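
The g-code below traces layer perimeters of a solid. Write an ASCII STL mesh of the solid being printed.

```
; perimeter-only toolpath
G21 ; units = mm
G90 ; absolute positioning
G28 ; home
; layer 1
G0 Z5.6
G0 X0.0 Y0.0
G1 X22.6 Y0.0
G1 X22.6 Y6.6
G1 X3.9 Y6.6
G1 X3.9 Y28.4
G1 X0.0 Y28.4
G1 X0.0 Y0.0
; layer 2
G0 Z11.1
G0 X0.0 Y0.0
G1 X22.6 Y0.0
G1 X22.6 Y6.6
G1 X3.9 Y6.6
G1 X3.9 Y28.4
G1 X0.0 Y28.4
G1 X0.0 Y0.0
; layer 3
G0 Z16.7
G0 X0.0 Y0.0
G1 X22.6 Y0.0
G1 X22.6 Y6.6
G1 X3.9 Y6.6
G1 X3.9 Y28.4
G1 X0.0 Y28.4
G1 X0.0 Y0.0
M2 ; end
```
solid part
  facet normal 0.0000 0.0000 -1.0000
    outer loop
      vertex 22.6 6.6 0.0
      vertex 22.6 0.0 0.0
      vertex 0.0 0.0 0.0
    endloop
  endfacet
  facet normal 0.0000 0.0000 -1.0000
    outer loop
      vertex 3.9 6.6 0.0
      vertex 22.6 6.6 0.0
      vertex 0.0 0.0 0.0
    endloop
  endfacet
  facet normal 0.0000 0.0000 -1.0000
    outer loop
      vertex 3.9 28.4 0.0
      vertex 3.9 6.6 0.0
      vertex 0.0 0.0 0.0
    endloop
  endfacet
  facet normal 0.0000 0.0000 -1.0000
    outer loop
      vertex 0.0 28.4 0.0
      vertex 3.9 28.4 0.0
      vertex 0.0 0.0 0.0
    endloop
  endfacet
  facet normal 0.0000 0.0000 1.0000
    outer loop
      vertex 0.0 0.0 16.7
      vertex 22.6 0.0 16.7
      vertex 22.6 6.6 16.7
    endloop
  endfacet
  facet normal 0.0000 0.0000 1.0000
    outer loop
      vertex 0.0 0.0 16.7
      vertex 22.6 6.6 16.7
      vertex 3.9 6.6 16.7
    endloop
  endfacet
  facet normal 0.0000 0.0000 1.0000
    outer loop
      vertex 0.0 0.0 16.7
      vertex 3.9 6.6 16.7
      vertex 3.9 28.4 16.7
    endloop
  endfacet
  facet normal 0.0000 0.0000 1.0000
    outer loop
      vertex 0.0 0.0 16.7
      vertex 3.9 28.4 16.7
      vertex 0.0 28.4 16.7
    endloop
  endfacet
  facet normal 0.0000 -1.0000 0.0000
    outer loop
      vertex 0.0 0.0 0.0
      vertex 22.6 0.0 0.0
      vertex 22.6 0.0 16.7
    endloop
  endfacet
  facet normal 0.0000 -1.0000 0.0000
    outer loop
      vertex 0.0 0.0 0.0
      vertex 22.6 0.0 16.7
      vertex 0.0 0.0 16.7
    endloop
  endfacet
  facet normal 1.0000 0.0000 0.0000
    outer loop
      vertex 22.6 0.0 0.0
      vertex 22.6 6.6 0.0
      vertex 22.6 6.6 16.7
    endloop
  endfacet
  facet normal 1.0000 0.0000 0.0000
    outer loop
      vertex 22.6 0.0 0.0
      vertex 22.6 6.6 16.7
      vertex 22.6 0.0 16.7
    endloop
  endfacet
  facet normal 0.0000 1.0000 0.0000
    outer loop
      vertex 22.6 6.6 0.0
      vertex 3.9 6.6 0.0
      vertex 3.9 6.6 16.7
    endloop
  endfacet
  facet normal 0.0000 1.0000 0.0000
    outer loop
      vertex 22.6 6.6 0.0
      vertex 3.9 6.6 16.7
      vertex 22.6 6.6 16.7
    endloop
  endfacet
  facet normal 1.0000 0.0000 0.0000
    outer loop
      vertex 3.9 6.6 0.0
      vertex 3.9 28.4 0.0
      vertex 3.9 28.4 16.7
    endloop
  endfacet
  facet normal 1.0000 0.0000 0.0000
    outer loop
      vertex 3.9 6.6 0.0
      vertex 3.9 28.4 16.7
      vertex 3.9 6.6 16.7
    endloop
  endfacet
  facet normal 0.0000 1.0000 0.0000
    outer loop
      vertex 3.9 28.4 0.0
      vertex 0.0 28.4 0.0
      vertex 0.0 28.4 16.7
    endloop
  endfacet
  facet normal 0.0000 1.0000 0.0000
    outer loop
      vertex 3.9 28.4 0.0
      vertex 0.0 28.4 16.7
      vertex 3.9 28.4 16.7
    endloop
  endfacet
  facet normal -1.0000 0.0000 0.0000
    outer loop
      vertex 0.0 28.4 0.0
      vertex 0.0 0.0 0.0
      vertex 0.0 0.0 16.7
    endloop
  endfacet
  facet normal -1.0000 0.0000 0.0000
    outer loop
      vertex 0.0 28.4 0.0
      vertex 0.0 0.0 16.7
      vertex 0.0 28.4 16.7
    endloop
  endfacet
endsolid part

The G0 Z moves step by Δz≈5.6 mm. Every layer's G1 loop is the same polygon, so the solid is a straight extrusion of it from z=0 to z≈16.7. Closing with flat bottom and top caps and triangulating gives 20 facets — an L-shaped prism: outer 22.6 × 28.4 mm, arm thicknesses ≈ 6.6 mm (horizontal) and 3.9 mm (vertical), extruded 16.7 mm in z.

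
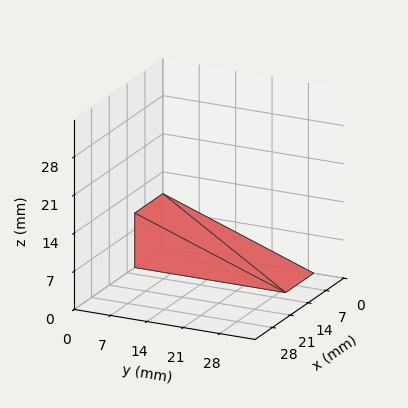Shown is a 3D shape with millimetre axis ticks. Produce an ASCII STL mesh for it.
Reading the render: the shape is a wedge (ramp): 11 × 29 mm base, rising to 10 mm along the y=0 edge and sloping linearly to z=0 at y=29 (dimensions read to the nearest mm from the axis ticks). For the STL, each face is triangulated and given an outward normal.

solid part
  facet normal 0.0000 0.0000 -1.0000
    outer loop
      vertex 11.000 29.000 0.000
      vertex 11.000 0.000 0.000
      vertex 0.000 0.000 0.000
    endloop
  endfacet
  facet normal 0.0000 0.0000 -1.0000
    outer loop
      vertex 0.000 29.000 0.000
      vertex 11.000 29.000 0.000
      vertex 0.000 0.000 0.000
    endloop
  endfacet
  facet normal 0.0000 -1.0000 0.0000
    outer loop
      vertex 0.000 0.000 0.000
      vertex 11.000 0.000 0.000
      vertex 11.000 0.000 10.000
    endloop
  endfacet
  facet normal 0.0000 -1.0000 0.0000
    outer loop
      vertex 0.000 0.000 0.000
      vertex 11.000 0.000 10.000
      vertex 0.000 0.000 10.000
    endloop
  endfacet
  facet normal 0.0000 0.3260 0.9454
    outer loop
      vertex 0.000 0.000 10.000
      vertex 11.000 0.000 10.000
      vertex 11.000 29.000 0.000
    endloop
  endfacet
  facet normal 0.0000 0.3260 0.9454
    outer loop
      vertex 0.000 0.000 10.000
      vertex 11.000 29.000 0.000
      vertex 0.000 29.000 0.000
    endloop
  endfacet
  facet normal -1.0000 0.0000 0.0000
    outer loop
      vertex 0.000 0.000 10.000
      vertex 0.000 29.000 0.000
      vertex 0.000 0.000 0.000
    endloop
  endfacet
  facet normal 1.0000 0.0000 0.0000
    outer loop
      vertex 11.000 0.000 0.000
      vertex 11.000 29.000 0.000
      vertex 11.000 0.000 10.000
    endloop
  endfacet
endsolid part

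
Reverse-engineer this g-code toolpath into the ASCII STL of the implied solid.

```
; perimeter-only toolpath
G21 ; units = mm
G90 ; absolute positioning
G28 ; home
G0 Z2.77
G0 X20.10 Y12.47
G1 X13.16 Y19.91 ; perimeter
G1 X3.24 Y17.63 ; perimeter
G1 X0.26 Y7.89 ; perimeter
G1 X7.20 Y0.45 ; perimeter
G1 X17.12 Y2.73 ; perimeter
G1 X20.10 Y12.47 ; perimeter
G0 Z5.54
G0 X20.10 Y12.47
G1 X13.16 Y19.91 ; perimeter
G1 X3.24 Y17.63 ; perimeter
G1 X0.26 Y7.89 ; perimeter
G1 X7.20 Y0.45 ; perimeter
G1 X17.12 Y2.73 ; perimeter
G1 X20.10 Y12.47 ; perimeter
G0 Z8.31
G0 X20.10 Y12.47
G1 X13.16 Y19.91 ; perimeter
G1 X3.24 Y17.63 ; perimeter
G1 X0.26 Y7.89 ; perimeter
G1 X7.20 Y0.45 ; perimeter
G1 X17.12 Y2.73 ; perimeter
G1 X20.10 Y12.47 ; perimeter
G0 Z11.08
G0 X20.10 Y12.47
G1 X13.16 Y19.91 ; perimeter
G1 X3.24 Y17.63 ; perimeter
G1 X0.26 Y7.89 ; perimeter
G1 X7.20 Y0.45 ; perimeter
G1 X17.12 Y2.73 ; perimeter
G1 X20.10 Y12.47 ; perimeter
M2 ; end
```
solid part
  facet normal 0.0000 0.0000 -1.0000
    outer loop
      vertex 3.24 17.63 0.00
      vertex 13.16 19.91 0.00
      vertex 20.10 12.47 0.00
    endloop
  endfacet
  facet normal 0.0000 0.0000 -1.0000
    outer loop
      vertex 0.26 7.89 0.00
      vertex 3.24 17.63 0.00
      vertex 20.10 12.47 0.00
    endloop
  endfacet
  facet normal 0.0000 0.0000 -1.0000
    outer loop
      vertex 7.20 0.45 0.00
      vertex 0.26 7.89 0.00
      vertex 20.10 12.47 0.00
    endloop
  endfacet
  facet normal 0.0000 0.0000 -1.0000
    outer loop
      vertex 17.12 2.73 0.00
      vertex 7.20 0.45 0.00
      vertex 20.10 12.47 0.00
    endloop
  endfacet
  facet normal 0.0000 0.0000 1.0000
    outer loop
      vertex 20.10 12.47 11.08
      vertex 13.16 19.91 11.08
      vertex 3.24 17.63 11.08
    endloop
  endfacet
  facet normal 0.0000 0.0000 1.0000
    outer loop
      vertex 20.10 12.47 11.08
      vertex 3.24 17.63 11.08
      vertex 0.26 7.89 11.08
    endloop
  endfacet
  facet normal 0.0000 0.0000 1.0000
    outer loop
      vertex 20.10 12.47 11.08
      vertex 0.26 7.89 11.08
      vertex 7.20 0.45 11.08
    endloop
  endfacet
  facet normal 0.0000 0.0000 1.0000
    outer loop
      vertex 20.10 12.47 11.08
      vertex 7.20 0.45 11.08
      vertex 17.12 2.73 11.08
    endloop
  endfacet
  facet normal 0.7313 0.6821 0.0000
    outer loop
      vertex 20.10 12.47 0.00
      vertex 13.16 19.91 0.00
      vertex 13.16 19.91 11.08
    endloop
  endfacet
  facet normal 0.7313 0.6821 0.0000
    outer loop
      vertex 20.10 12.47 0.00
      vertex 13.16 19.91 11.08
      vertex 20.10 12.47 11.08
    endloop
  endfacet
  facet normal -0.2240 0.9746 0.0000
    outer loop
      vertex 13.16 19.91 0.00
      vertex 3.24 17.63 0.00
      vertex 3.24 17.63 11.08
    endloop
  endfacet
  facet normal -0.2240 0.9746 0.0000
    outer loop
      vertex 13.16 19.91 0.00
      vertex 3.24 17.63 11.08
      vertex 13.16 19.91 11.08
    endloop
  endfacet
  facet normal -0.9562 0.2926 0.0000
    outer loop
      vertex 3.24 17.63 0.00
      vertex 0.26 7.89 0.00
      vertex 0.26 7.89 11.08
    endloop
  endfacet
  facet normal -0.9562 0.2926 0.0000
    outer loop
      vertex 3.24 17.63 0.00
      vertex 0.26 7.89 11.08
      vertex 3.24 17.63 11.08
    endloop
  endfacet
  facet normal -0.7313 -0.6821 0.0000
    outer loop
      vertex 0.26 7.89 0.00
      vertex 7.20 0.45 0.00
      vertex 7.20 0.45 11.08
    endloop
  endfacet
  facet normal -0.7313 -0.6821 0.0000
    outer loop
      vertex 0.26 7.89 0.00
      vertex 7.20 0.45 11.08
      vertex 0.26 7.89 11.08
    endloop
  endfacet
  facet normal 0.2240 -0.9746 0.0000
    outer loop
      vertex 7.20 0.45 0.00
      vertex 17.12 2.73 0.00
      vertex 17.12 2.73 11.08
    endloop
  endfacet
  facet normal 0.2240 -0.9746 0.0000
    outer loop
      vertex 7.20 0.45 0.00
      vertex 17.12 2.73 11.08
      vertex 7.20 0.45 11.08
    endloop
  endfacet
  facet normal 0.9562 -0.2926 0.0000
    outer loop
      vertex 17.12 2.73 0.00
      vertex 20.10 12.47 0.00
      vertex 20.10 12.47 11.08
    endloop
  endfacet
  facet normal 0.9562 -0.2926 0.0000
    outer loop
      vertex 17.12 2.73 0.00
      vertex 20.10 12.47 11.08
      vertex 17.12 2.73 11.08
    endloop
  endfacet
endsolid part

The G0 Z moves step by Δz≈2.77 mm. Every layer's G1 loop is the same polygon, so the solid is a straight extrusion of it from z=0 to z≈11.1. Closing with flat bottom and top caps and triangulating gives 20 facets — a regular 6-sided prism (a cylinder approximated with 6 flat sides), circumscribed radius ≈ 10.2 mm, height ≈ 11.1 mm.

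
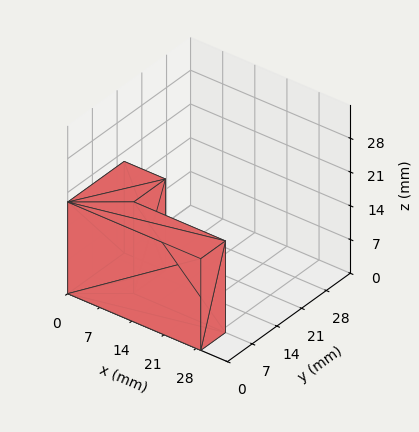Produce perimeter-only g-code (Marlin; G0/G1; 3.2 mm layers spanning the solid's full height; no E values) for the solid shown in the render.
Reading the render: the shape is an L-shaped prism: outer 29 × 16 mm, arm thicknesses ≈ 7 mm (horizontal) and 9 mm (vertical), extruded 19 mm in z (dimensions read to the nearest mm from the axis ticks). For the g-code, the solid's height is divided into equal slices at the stated Δz and each level perimeter traced with G1 moves after a G0 lift.

; perimeter-only toolpath
G21 ; units = mm
G90 ; absolute positioning
G28 ; home
; layer 1
G0 Z3.2
G0 X0.0 Y0.0
G1 X29.0 Y0.0
G1 X29.0 Y7.0
G1 X9.0 Y7.0
G1 X9.0 Y16.0
G1 X0.0 Y16.0
G1 X0.0 Y0.0
; layer 2
G0 Z6.3
G0 X0.0 Y0.0
G1 X29.0 Y0.0
G1 X29.0 Y7.0
G1 X9.0 Y7.0
G1 X9.0 Y16.0
G1 X0.0 Y16.0
G1 X0.0 Y0.0
; layer 3
G0 Z9.5
G0 X0.0 Y0.0
G1 X29.0 Y0.0
G1 X29.0 Y7.0
G1 X9.0 Y7.0
G1 X9.0 Y16.0
G1 X0.0 Y16.0
G1 X0.0 Y0.0
; layer 4
G0 Z12.7
G0 X0.0 Y0.0
G1 X29.0 Y0.0
G1 X29.0 Y7.0
G1 X9.0 Y7.0
G1 X9.0 Y16.0
G1 X0.0 Y16.0
G1 X0.0 Y0.0
; layer 5
G0 Z15.8
G0 X0.0 Y0.0
G1 X29.0 Y0.0
G1 X29.0 Y7.0
G1 X9.0 Y7.0
G1 X9.0 Y16.0
G1 X0.0 Y16.0
G1 X0.0 Y0.0
; layer 6
G0 Z19.0
G0 X0.0 Y0.0
G1 X29.0 Y0.0
G1 X29.0 Y7.0
G1 X9.0 Y7.0
G1 X9.0 Y16.0
G1 X0.0 Y16.0
G1 X0.0 Y0.0
M2 ; end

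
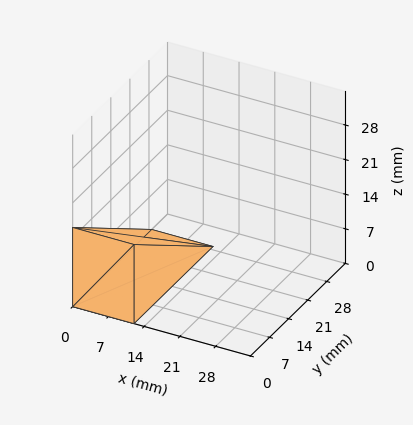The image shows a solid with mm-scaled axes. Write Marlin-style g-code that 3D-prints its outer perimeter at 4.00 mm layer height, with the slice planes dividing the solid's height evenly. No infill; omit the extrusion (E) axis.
Reading the render: the shape is a wedge (ramp): 12 × 29 mm base, rising to 16 mm along the y=0 edge and sloping linearly to z=0 at y=29 (dimensions read to the nearest mm from the axis ticks). For the g-code, the solid's height is divided into equal slices at the stated Δz and each level perimeter traced with G1 moves after a G0 lift.

; perimeter-only toolpath
G21 ; units = mm
G90 ; absolute positioning
G28 ; home
; layer 1
G0 Z4.00
G0 X0.00 Y0.00
G1 X12.00 Y0.00
G1 X12.00 Y21.75
G1 X0.00 Y21.75
G1 X0.00 Y0.00
; layer 2
G0 Z8.00
G0 X0.00 Y0.00
G1 X12.00 Y0.00
G1 X12.00 Y14.50
G1 X0.00 Y14.50
G1 X0.00 Y0.00
; layer 3
G0 Z12.00
G0 X0.00 Y0.00
G1 X12.00 Y0.00
G1 X12.00 Y7.25
G1 X0.00 Y7.25
G1 X0.00 Y0.00
M2 ; end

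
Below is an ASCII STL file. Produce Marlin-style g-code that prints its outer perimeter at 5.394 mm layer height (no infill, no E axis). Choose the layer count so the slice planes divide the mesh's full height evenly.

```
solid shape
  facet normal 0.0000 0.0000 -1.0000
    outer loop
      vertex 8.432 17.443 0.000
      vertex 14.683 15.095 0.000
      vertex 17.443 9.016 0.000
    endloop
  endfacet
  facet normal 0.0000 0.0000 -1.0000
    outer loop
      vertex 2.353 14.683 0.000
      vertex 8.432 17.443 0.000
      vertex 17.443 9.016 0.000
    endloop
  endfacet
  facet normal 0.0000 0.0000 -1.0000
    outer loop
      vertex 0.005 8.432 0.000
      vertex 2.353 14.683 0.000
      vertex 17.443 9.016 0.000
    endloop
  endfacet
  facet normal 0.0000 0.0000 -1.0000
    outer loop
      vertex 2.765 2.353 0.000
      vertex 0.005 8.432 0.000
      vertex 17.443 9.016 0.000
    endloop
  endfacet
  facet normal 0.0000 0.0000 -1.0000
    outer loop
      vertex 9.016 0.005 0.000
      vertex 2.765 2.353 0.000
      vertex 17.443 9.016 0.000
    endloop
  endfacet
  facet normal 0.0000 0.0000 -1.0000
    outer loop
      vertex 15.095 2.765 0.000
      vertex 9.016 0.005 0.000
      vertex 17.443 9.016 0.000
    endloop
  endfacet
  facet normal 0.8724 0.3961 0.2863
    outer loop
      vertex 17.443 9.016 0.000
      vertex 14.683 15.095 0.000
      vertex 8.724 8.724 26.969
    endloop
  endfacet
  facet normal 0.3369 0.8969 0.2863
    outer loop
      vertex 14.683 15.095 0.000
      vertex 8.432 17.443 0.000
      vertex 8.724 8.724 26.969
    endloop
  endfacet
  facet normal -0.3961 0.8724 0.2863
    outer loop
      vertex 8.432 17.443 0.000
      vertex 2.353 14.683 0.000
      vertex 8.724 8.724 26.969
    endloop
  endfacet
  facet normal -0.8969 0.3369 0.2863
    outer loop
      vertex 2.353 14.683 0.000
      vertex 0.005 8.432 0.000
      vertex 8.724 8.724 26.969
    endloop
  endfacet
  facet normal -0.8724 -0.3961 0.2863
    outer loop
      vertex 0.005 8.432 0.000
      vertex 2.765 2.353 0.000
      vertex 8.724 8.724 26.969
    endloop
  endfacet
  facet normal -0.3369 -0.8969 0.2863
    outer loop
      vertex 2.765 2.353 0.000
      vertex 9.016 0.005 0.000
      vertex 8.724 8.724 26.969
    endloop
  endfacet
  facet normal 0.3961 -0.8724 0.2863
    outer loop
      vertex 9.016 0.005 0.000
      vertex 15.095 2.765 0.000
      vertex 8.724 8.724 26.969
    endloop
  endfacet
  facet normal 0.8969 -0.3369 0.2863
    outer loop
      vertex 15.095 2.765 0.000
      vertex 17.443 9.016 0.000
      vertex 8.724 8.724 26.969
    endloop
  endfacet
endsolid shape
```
; perimeter-only toolpath
G21 ; units = mm
G90 ; absolute positioning
G28 ; home
; layer 1
G0 Z5.394
G0 X15.699 Y8.958
G1 X13.491 Y13.821
G1 X8.490 Y15.699
G1 X3.627 Y13.491
G1 X1.749 Y8.490
G1 X3.957 Y3.627
G1 X8.958 Y1.749
G1 X13.821 Y3.957
G1 X15.699 Y8.958
; layer 2
G0 Z10.788
G0 X13.955 Y8.899
G1 X12.299 Y12.547
G1 X8.549 Y13.955
G1 X4.901 Y12.299
G1 X3.493 Y8.549
G1 X5.149 Y4.901
G1 X8.899 Y3.493
G1 X12.547 Y5.149
G1 X13.955 Y8.899
; layer 3
G0 Z16.181
G0 X12.212 Y8.841
G1 X11.108 Y11.272
G1 X8.607 Y12.212
G1 X6.176 Y11.108
G1 X5.236 Y8.607
G1 X6.340 Y6.176
G1 X8.841 Y5.236
G1 X11.272 Y6.340
G1 X12.212 Y8.841
; layer 4
G0 Z21.575
G0 X10.468 Y8.782
G1 X9.916 Y9.998
G1 X8.666 Y10.468
G1 X7.450 Y9.916
G1 X6.980 Y8.666
G1 X7.532 Y7.450
G1 X8.782 Y6.980
G1 X9.998 Y7.532
G1 X10.468 Y8.782
M2 ; end

The solid is a regular 8-sided pyramid, base circumscribed radius ≈ 8.72 mm, apex at z ≈ 27 mm. Slicing at Δz = 5.394 mm — 5 equal slices spanning the solid's height, so layer i sits at z = i·h/5 — gives 4 non-empty perimeters. Each is a 8-segment closed polygon; G0 lifts to the layer z and rapids to the start vertex, then G1 traces the edges. The cross-section shrinks linearly with z (the slice at the apex is degenerate and omitted).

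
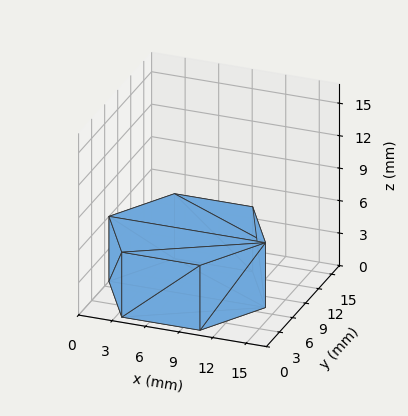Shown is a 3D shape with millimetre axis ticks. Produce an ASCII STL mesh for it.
Reading the render: the shape is a regular 6-sided prism (a cylinder approximated with 6 flat sides), circumscribed radius ≈ 7 mm, height ≈ 6 mm (dimensions read to the nearest mm from the axis ticks). For the STL, each face is triangulated and given an outward normal.

solid part
  facet normal 0.0000 0.0000 -1.0000
    outer loop
      vertex 3.50 13.06 0.00
      vertex 10.50 13.06 0.00
      vertex 14.00 7.00 0.00
    endloop
  endfacet
  facet normal 0.0000 0.0000 -1.0000
    outer loop
      vertex 0.00 7.00 0.00
      vertex 3.50 13.06 0.00
      vertex 14.00 7.00 0.00
    endloop
  endfacet
  facet normal 0.0000 0.0000 -1.0000
    outer loop
      vertex 3.50 0.94 0.00
      vertex 0.00 7.00 0.00
      vertex 14.00 7.00 0.00
    endloop
  endfacet
  facet normal 0.0000 0.0000 -1.0000
    outer loop
      vertex 10.50 0.94 0.00
      vertex 3.50 0.94 0.00
      vertex 14.00 7.00 0.00
    endloop
  endfacet
  facet normal 0.0000 0.0000 1.0000
    outer loop
      vertex 14.00 7.00 6.00
      vertex 10.50 13.06 6.00
      vertex 3.50 13.06 6.00
    endloop
  endfacet
  facet normal 0.0000 0.0000 1.0000
    outer loop
      vertex 14.00 7.00 6.00
      vertex 3.50 13.06 6.00
      vertex 0.00 7.00 6.00
    endloop
  endfacet
  facet normal 0.0000 0.0000 1.0000
    outer loop
      vertex 14.00 7.00 6.00
      vertex 0.00 7.00 6.00
      vertex 3.50 0.94 6.00
    endloop
  endfacet
  facet normal 0.0000 0.0000 1.0000
    outer loop
      vertex 14.00 7.00 6.00
      vertex 3.50 0.94 6.00
      vertex 10.50 0.94 6.00
    endloop
  endfacet
  facet normal 0.8659 0.5001 0.0000
    outer loop
      vertex 14.00 7.00 0.00
      vertex 10.50 13.06 0.00
      vertex 10.50 13.06 6.00
    endloop
  endfacet
  facet normal 0.8659 0.5001 0.0000
    outer loop
      vertex 14.00 7.00 0.00
      vertex 10.50 13.06 6.00
      vertex 14.00 7.00 6.00
    endloop
  endfacet
  facet normal 0.0000 1.0000 0.0000
    outer loop
      vertex 10.50 13.06 0.00
      vertex 3.50 13.06 0.00
      vertex 3.50 13.06 6.00
    endloop
  endfacet
  facet normal 0.0000 1.0000 0.0000
    outer loop
      vertex 10.50 13.06 0.00
      vertex 3.50 13.06 6.00
      vertex 10.50 13.06 6.00
    endloop
  endfacet
  facet normal -0.8659 0.5001 0.0000
    outer loop
      vertex 3.50 13.06 0.00
      vertex 0.00 7.00 0.00
      vertex 0.00 7.00 6.00
    endloop
  endfacet
  facet normal -0.8659 0.5001 0.0000
    outer loop
      vertex 3.50 13.06 0.00
      vertex 0.00 7.00 6.00
      vertex 3.50 13.06 6.00
    endloop
  endfacet
  facet normal -0.8659 -0.5001 0.0000
    outer loop
      vertex 0.00 7.00 0.00
      vertex 3.50 0.94 0.00
      vertex 3.50 0.94 6.00
    endloop
  endfacet
  facet normal -0.8659 -0.5001 0.0000
    outer loop
      vertex 0.00 7.00 0.00
      vertex 3.50 0.94 6.00
      vertex 0.00 7.00 6.00
    endloop
  endfacet
  facet normal 0.0000 -1.0000 0.0000
    outer loop
      vertex 3.50 0.94 0.00
      vertex 10.50 0.94 0.00
      vertex 10.50 0.94 6.00
    endloop
  endfacet
  facet normal 0.0000 -1.0000 0.0000
    outer loop
      vertex 3.50 0.94 0.00
      vertex 10.50 0.94 6.00
      vertex 3.50 0.94 6.00
    endloop
  endfacet
  facet normal 0.8659 -0.5001 0.0000
    outer loop
      vertex 10.50 0.94 0.00
      vertex 14.00 7.00 0.00
      vertex 14.00 7.00 6.00
    endloop
  endfacet
  facet normal 0.8659 -0.5001 0.0000
    outer loop
      vertex 10.50 0.94 0.00
      vertex 14.00 7.00 6.00
      vertex 10.50 0.94 6.00
    endloop
  endfacet
endsolid part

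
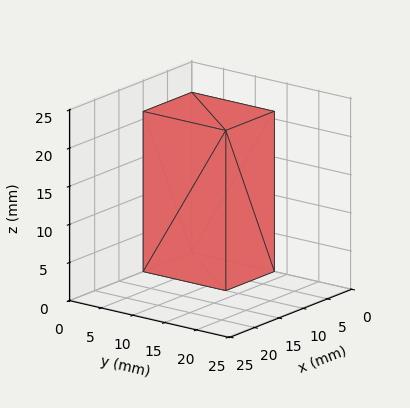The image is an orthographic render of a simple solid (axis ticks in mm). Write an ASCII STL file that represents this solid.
Reading the render: the shape is a rectangular box, roughly 10 × 13 mm footprint and 21 mm tall (dimensions read to the nearest mm from the axis ticks). For the STL, each face is triangulated and given an outward normal.

solid part
  facet normal 0.0000 0.0000 -1.0000
    outer loop
      vertex 10.00 13.00 0.00
      vertex 10.00 0.00 0.00
      vertex 0.00 0.00 0.00
    endloop
  endfacet
  facet normal 0.0000 0.0000 -1.0000
    outer loop
      vertex 0.00 13.00 0.00
      vertex 10.00 13.00 0.00
      vertex 0.00 0.00 0.00
    endloop
  endfacet
  facet normal 0.0000 0.0000 1.0000
    outer loop
      vertex 0.00 0.00 21.00
      vertex 10.00 0.00 21.00
      vertex 10.00 13.00 21.00
    endloop
  endfacet
  facet normal 0.0000 0.0000 1.0000
    outer loop
      vertex 0.00 0.00 21.00
      vertex 10.00 13.00 21.00
      vertex 0.00 13.00 21.00
    endloop
  endfacet
  facet normal 0.0000 -1.0000 0.0000
    outer loop
      vertex 0.00 0.00 0.00
      vertex 10.00 0.00 0.00
      vertex 10.00 0.00 21.00
    endloop
  endfacet
  facet normal 0.0000 -1.0000 0.0000
    outer loop
      vertex 0.00 0.00 0.00
      vertex 10.00 0.00 21.00
      vertex 0.00 0.00 21.00
    endloop
  endfacet
  facet normal 0.0000 1.0000 0.0000
    outer loop
      vertex 10.00 13.00 21.00
      vertex 10.00 13.00 0.00
      vertex 0.00 13.00 0.00
    endloop
  endfacet
  facet normal 0.0000 1.0000 0.0000
    outer loop
      vertex 0.00 13.00 21.00
      vertex 10.00 13.00 21.00
      vertex 0.00 13.00 0.00
    endloop
  endfacet
  facet normal -1.0000 0.0000 0.0000
    outer loop
      vertex 0.00 13.00 21.00
      vertex 0.00 13.00 0.00
      vertex 0.00 0.00 0.00
    endloop
  endfacet
  facet normal -1.0000 0.0000 0.0000
    outer loop
      vertex 0.00 0.00 21.00
      vertex 0.00 13.00 21.00
      vertex 0.00 0.00 0.00
    endloop
  endfacet
  facet normal 1.0000 0.0000 0.0000
    outer loop
      vertex 10.00 0.00 0.00
      vertex 10.00 13.00 0.00
      vertex 10.00 13.00 21.00
    endloop
  endfacet
  facet normal 1.0000 0.0000 0.0000
    outer loop
      vertex 10.00 0.00 0.00
      vertex 10.00 13.00 21.00
      vertex 10.00 0.00 21.00
    endloop
  endfacet
endsolid part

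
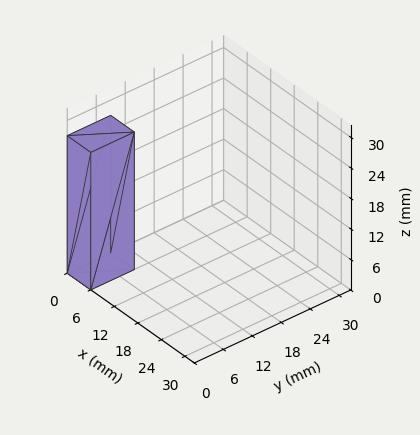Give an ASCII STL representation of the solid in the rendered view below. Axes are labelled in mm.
Reading the render: the shape is a rectangular box, roughly 6 × 9 mm footprint and 27 mm tall (dimensions read to the nearest mm from the axis ticks). For the STL, each face is triangulated and given an outward normal.

solid part
  facet normal 0.0000 0.0000 -1.0000
    outer loop
      vertex 6.000 9.000 0.000
      vertex 6.000 0.000 0.000
      vertex 0.000 0.000 0.000
    endloop
  endfacet
  facet normal 0.0000 0.0000 -1.0000
    outer loop
      vertex 0.000 9.000 0.000
      vertex 6.000 9.000 0.000
      vertex 0.000 0.000 0.000
    endloop
  endfacet
  facet normal 0.0000 0.0000 1.0000
    outer loop
      vertex 0.000 0.000 27.000
      vertex 6.000 0.000 27.000
      vertex 6.000 9.000 27.000
    endloop
  endfacet
  facet normal 0.0000 0.0000 1.0000
    outer loop
      vertex 0.000 0.000 27.000
      vertex 6.000 9.000 27.000
      vertex 0.000 9.000 27.000
    endloop
  endfacet
  facet normal 0.0000 -1.0000 0.0000
    outer loop
      vertex 0.000 0.000 0.000
      vertex 6.000 0.000 0.000
      vertex 6.000 0.000 27.000
    endloop
  endfacet
  facet normal 0.0000 -1.0000 0.0000
    outer loop
      vertex 0.000 0.000 0.000
      vertex 6.000 0.000 27.000
      vertex 0.000 0.000 27.000
    endloop
  endfacet
  facet normal 0.0000 1.0000 0.0000
    outer loop
      vertex 6.000 9.000 27.000
      vertex 6.000 9.000 0.000
      vertex 0.000 9.000 0.000
    endloop
  endfacet
  facet normal 0.0000 1.0000 0.0000
    outer loop
      vertex 0.000 9.000 27.000
      vertex 6.000 9.000 27.000
      vertex 0.000 9.000 0.000
    endloop
  endfacet
  facet normal -1.0000 0.0000 0.0000
    outer loop
      vertex 0.000 9.000 27.000
      vertex 0.000 9.000 0.000
      vertex 0.000 0.000 0.000
    endloop
  endfacet
  facet normal -1.0000 0.0000 0.0000
    outer loop
      vertex 0.000 0.000 27.000
      vertex 0.000 9.000 27.000
      vertex 0.000 0.000 0.000
    endloop
  endfacet
  facet normal 1.0000 0.0000 0.0000
    outer loop
      vertex 6.000 0.000 0.000
      vertex 6.000 9.000 0.000
      vertex 6.000 9.000 27.000
    endloop
  endfacet
  facet normal 1.0000 0.0000 0.0000
    outer loop
      vertex 6.000 0.000 0.000
      vertex 6.000 9.000 27.000
      vertex 6.000 0.000 27.000
    endloop
  endfacet
endsolid part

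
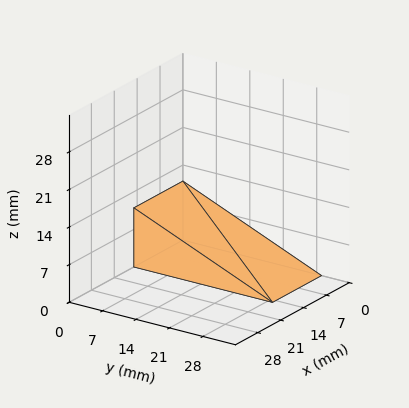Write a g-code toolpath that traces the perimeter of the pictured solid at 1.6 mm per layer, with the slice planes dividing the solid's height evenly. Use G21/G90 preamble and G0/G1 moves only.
Reading the render: the shape is a wedge (ramp): 15 × 29 mm base, rising to 11 mm along the y=0 edge and sloping linearly to z=0 at y=29 (dimensions read to the nearest mm from the axis ticks). For the g-code, the solid's height is divided into equal slices at the stated Δz and each level perimeter traced with G1 moves after a G0 lift.

; perimeter-only toolpath
G21 ; units = mm
G90 ; absolute positioning
G28 ; home
; layer 1
G0 Z1.6
G0 X0.0 Y0.0
G1 X15.0 Y0.0
G1 X15.0 Y24.9
G1 X0.0 Y24.9
G1 X0.0 Y0.0
; layer 2
G0 Z3.1
G0 X0.0 Y0.0
G1 X15.0 Y0.0
G1 X15.0 Y20.7
G1 X0.0 Y20.7
G1 X0.0 Y0.0
; layer 3
G0 Z4.7
G0 X0.0 Y0.0
G1 X15.0 Y0.0
G1 X15.0 Y16.6
G1 X0.0 Y16.6
G1 X0.0 Y0.0
; layer 4
G0 Z6.3
G0 X0.0 Y0.0
G1 X15.0 Y0.0
G1 X15.0 Y12.4
G1 X0.0 Y12.4
G1 X0.0 Y0.0
; layer 5
G0 Z7.9
G0 X0.0 Y0.0
G1 X15.0 Y0.0
G1 X15.0 Y8.3
G1 X0.0 Y8.3
G1 X0.0 Y0.0
; layer 6
G0 Z9.4
G0 X0.0 Y0.0
G1 X15.0 Y0.0
G1 X15.0 Y4.1
G1 X0.0 Y4.1
G1 X0.0 Y0.0
M2 ; end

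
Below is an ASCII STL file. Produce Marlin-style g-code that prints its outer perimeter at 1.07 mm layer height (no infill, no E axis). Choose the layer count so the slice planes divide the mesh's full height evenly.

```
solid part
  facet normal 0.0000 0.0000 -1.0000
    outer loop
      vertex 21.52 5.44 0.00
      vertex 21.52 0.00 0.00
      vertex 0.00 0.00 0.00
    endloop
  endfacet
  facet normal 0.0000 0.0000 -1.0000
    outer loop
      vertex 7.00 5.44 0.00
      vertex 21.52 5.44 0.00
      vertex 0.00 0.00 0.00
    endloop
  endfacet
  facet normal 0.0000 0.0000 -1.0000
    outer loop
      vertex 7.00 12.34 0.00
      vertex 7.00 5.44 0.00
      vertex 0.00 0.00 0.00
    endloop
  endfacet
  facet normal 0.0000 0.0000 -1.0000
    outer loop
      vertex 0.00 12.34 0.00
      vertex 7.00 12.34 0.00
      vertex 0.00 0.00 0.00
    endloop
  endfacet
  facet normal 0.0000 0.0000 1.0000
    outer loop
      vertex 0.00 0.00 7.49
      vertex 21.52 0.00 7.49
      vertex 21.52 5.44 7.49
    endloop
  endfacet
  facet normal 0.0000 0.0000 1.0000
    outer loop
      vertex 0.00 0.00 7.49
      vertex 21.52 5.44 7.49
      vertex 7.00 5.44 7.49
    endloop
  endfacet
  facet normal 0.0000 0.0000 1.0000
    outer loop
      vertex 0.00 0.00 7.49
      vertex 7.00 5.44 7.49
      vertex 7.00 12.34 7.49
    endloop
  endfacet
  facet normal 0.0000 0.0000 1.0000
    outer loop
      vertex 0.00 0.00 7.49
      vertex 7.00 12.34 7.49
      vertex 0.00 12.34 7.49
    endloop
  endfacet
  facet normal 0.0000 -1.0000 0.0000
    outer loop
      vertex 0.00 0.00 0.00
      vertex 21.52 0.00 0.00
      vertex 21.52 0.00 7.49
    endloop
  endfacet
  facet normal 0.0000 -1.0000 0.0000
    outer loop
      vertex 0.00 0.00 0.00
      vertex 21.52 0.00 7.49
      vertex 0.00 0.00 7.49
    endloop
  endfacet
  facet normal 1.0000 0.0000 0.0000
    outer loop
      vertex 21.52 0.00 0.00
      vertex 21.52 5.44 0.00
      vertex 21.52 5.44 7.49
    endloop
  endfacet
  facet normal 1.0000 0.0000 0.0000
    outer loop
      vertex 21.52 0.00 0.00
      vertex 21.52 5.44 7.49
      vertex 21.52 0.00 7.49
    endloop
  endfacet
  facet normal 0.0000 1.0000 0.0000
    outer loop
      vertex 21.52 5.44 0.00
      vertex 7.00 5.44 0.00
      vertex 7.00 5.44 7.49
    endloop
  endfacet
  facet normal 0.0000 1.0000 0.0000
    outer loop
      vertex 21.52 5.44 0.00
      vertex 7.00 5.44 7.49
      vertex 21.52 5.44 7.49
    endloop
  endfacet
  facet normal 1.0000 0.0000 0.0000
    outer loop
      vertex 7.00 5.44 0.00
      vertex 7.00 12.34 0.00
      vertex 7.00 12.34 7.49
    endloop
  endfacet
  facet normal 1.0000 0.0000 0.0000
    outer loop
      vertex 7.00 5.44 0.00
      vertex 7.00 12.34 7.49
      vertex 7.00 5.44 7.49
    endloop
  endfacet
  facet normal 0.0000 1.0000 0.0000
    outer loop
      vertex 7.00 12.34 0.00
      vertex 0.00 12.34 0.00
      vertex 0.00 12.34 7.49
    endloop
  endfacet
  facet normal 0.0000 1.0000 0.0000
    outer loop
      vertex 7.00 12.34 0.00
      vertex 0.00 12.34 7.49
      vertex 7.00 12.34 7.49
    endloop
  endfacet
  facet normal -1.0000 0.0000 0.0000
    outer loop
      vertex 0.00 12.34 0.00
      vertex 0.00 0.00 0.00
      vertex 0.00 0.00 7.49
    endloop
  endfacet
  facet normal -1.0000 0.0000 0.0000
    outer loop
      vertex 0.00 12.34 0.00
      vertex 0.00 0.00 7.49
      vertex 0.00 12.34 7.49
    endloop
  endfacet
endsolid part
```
; perimeter-only toolpath
G21 ; units = mm
G90 ; absolute positioning
G28 ; home
; layer 1
G0 Z1.07
G0 X0.00 Y0.00
G1 X21.52 Y0.00
G1 X21.52 Y5.44
G1 X7.00 Y5.44
G1 X7.00 Y12.34
G1 X0.00 Y12.34
G1 X0.00 Y0.00
; layer 2
G0 Z2.14
G0 X0.00 Y0.00
G1 X21.52 Y0.00
G1 X21.52 Y5.44
G1 X7.00 Y5.44
G1 X7.00 Y12.34
G1 X0.00 Y12.34
G1 X0.00 Y0.00
; layer 3
G0 Z3.21
G0 X0.00 Y0.00
G1 X21.52 Y0.00
G1 X21.52 Y5.44
G1 X7.00 Y5.44
G1 X7.00 Y12.34
G1 X0.00 Y12.34
G1 X0.00 Y0.00
; layer 4
G0 Z4.28
G0 X0.00 Y0.00
G1 X21.52 Y0.00
G1 X21.52 Y5.44
G1 X7.00 Y5.44
G1 X7.00 Y12.34
G1 X0.00 Y12.34
G1 X0.00 Y0.00
; layer 5
G0 Z5.35
G0 X0.00 Y0.00
G1 X21.52 Y0.00
G1 X21.52 Y5.44
G1 X7.00 Y5.44
G1 X7.00 Y12.34
G1 X0.00 Y12.34
G1 X0.00 Y0.00
; layer 6
G0 Z6.42
G0 X0.00 Y0.00
G1 X21.52 Y0.00
G1 X21.52 Y5.44
G1 X7.00 Y5.44
G1 X7.00 Y12.34
G1 X0.00 Y12.34
G1 X0.00 Y0.00
; layer 7
G0 Z7.49
G0 X0.00 Y0.00
G1 X21.52 Y0.00
G1 X21.52 Y5.44
G1 X7.00 Y5.44
G1 X7.00 Y12.34
G1 X0.00 Y12.34
G1 X0.00 Y0.00
M2 ; end

The solid is an L-shaped prism: outer 21.5 × 12.3 mm, arm thicknesses ≈ 5.44 mm (horizontal) and 7 mm (vertical), extruded 7.49 mm in z. Slicing at Δz = 1.07 mm — 7 equal slices spanning the solid's height, so layer i sits at z = i·h/7 — gives 7 non-empty perimeters. Each is a 6-segment closed polygon; G0 lifts to the layer z and rapids to the start vertex, then G1 traces the edges.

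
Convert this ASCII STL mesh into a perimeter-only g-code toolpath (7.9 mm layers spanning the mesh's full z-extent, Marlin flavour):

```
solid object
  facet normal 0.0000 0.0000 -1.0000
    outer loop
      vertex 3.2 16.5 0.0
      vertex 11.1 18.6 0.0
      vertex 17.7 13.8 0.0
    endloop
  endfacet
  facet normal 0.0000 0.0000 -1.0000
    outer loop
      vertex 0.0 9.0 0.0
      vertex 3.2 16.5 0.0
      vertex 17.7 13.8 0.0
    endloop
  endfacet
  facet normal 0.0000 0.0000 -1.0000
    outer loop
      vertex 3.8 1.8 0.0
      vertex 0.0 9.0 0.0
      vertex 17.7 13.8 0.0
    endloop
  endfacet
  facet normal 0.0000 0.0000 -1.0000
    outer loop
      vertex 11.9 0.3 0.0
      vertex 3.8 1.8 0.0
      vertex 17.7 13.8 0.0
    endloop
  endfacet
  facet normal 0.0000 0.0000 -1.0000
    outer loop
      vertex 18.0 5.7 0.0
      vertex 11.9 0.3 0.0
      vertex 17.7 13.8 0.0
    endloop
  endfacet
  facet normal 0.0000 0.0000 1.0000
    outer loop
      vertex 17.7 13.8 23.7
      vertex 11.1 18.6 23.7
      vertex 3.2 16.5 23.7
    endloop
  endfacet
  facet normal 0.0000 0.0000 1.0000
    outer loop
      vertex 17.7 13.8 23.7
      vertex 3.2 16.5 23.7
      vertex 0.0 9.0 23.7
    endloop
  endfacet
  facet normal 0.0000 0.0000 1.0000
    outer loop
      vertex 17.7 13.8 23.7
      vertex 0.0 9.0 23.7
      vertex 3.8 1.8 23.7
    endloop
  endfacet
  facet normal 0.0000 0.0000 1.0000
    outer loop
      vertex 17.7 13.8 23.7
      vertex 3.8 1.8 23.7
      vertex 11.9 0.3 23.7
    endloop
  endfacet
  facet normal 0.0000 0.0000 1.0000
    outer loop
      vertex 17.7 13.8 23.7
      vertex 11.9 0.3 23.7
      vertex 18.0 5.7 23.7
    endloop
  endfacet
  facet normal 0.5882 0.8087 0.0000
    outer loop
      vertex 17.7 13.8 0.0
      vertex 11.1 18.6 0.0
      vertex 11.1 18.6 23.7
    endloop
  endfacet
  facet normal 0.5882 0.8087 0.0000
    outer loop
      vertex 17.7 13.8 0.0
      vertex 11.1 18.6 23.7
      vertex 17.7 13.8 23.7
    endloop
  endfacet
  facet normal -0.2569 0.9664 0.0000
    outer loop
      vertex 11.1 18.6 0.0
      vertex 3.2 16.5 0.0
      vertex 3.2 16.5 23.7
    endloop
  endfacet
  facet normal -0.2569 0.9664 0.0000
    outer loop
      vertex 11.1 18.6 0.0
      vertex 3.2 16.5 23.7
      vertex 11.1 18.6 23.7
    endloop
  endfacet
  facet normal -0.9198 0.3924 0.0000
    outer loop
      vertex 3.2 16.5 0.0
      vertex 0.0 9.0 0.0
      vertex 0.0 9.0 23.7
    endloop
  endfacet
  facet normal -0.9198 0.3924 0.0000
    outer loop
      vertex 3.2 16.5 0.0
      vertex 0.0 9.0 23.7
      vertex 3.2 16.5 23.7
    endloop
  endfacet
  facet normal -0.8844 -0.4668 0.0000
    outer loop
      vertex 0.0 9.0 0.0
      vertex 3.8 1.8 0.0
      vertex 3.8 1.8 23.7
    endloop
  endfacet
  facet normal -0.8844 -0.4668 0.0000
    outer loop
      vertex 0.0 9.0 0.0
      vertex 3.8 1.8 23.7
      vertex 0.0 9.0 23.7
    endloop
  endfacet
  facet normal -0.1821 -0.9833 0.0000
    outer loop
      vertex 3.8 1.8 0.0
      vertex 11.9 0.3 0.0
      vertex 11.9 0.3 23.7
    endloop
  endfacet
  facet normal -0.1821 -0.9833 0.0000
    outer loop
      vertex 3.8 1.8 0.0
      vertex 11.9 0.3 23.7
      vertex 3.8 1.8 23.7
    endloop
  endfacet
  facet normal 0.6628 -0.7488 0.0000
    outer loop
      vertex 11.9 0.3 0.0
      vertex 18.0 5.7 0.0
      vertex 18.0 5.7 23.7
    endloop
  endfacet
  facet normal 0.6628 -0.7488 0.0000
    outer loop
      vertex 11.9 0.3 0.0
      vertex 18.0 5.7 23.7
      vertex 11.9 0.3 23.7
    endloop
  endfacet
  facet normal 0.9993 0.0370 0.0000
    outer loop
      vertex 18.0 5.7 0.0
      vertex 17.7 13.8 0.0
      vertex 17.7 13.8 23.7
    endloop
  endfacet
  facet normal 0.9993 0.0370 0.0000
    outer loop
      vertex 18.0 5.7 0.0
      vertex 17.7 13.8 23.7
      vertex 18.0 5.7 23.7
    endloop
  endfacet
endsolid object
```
; perimeter-only toolpath
G21 ; units = mm
G90 ; absolute positioning
G28 ; home
; layer 1
G0 Z7.9
G0 X17.7 Y13.8
G1 X11.1 Y18.6
G1 X3.2 Y16.5
G1 X0.0 Y9.0
G1 X3.8 Y1.8
G1 X11.9 Y0.3
G1 X18.0 Y5.7
G1 X17.7 Y13.8
; layer 2
G0 Z15.8
G0 X17.7 Y13.8
G1 X11.1 Y18.6
G1 X3.2 Y16.5
G1 X0.0 Y9.0
G1 X3.8 Y1.8
G1 X11.9 Y0.3
G1 X18.0 Y5.7
G1 X17.7 Y13.8
; layer 3
G0 Z23.7
G0 X17.7 Y13.8
G1 X11.1 Y18.6
G1 X3.2 Y16.5
G1 X0.0 Y9.0
G1 X3.8 Y1.8
G1 X11.9 Y0.3
G1 X18.0 Y5.7
G1 X17.7 Y13.8
M2 ; end

The solid is a regular 7-sided prism (a cylinder approximated with 7 flat sides), circumscribed radius ≈ 9.4 mm, height ≈ 23.7 mm. Slicing at Δz = 7.9 mm — 3 equal slices spanning the solid's height, so layer i sits at z = i·h/3 — gives 3 non-empty perimeters. Each is a 7-segment closed polygon; G0 lifts to the layer z and rapids to the start vertex, then G1 traces the edges.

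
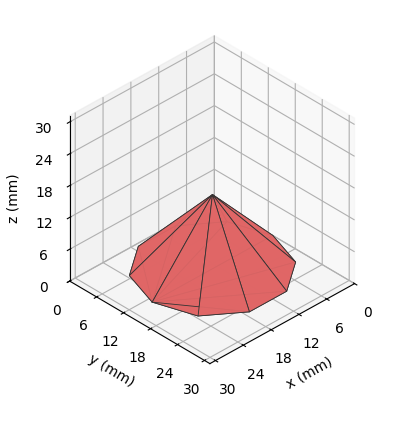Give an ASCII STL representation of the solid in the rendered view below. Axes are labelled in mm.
Reading the render: the shape is a regular 10-sided pyramid, base circumscribed radius ≈ 13 mm, apex at z ≈ 14 mm (dimensions read to the nearest mm from the axis ticks). For the STL, each face is triangulated and given an outward normal.

solid part
  facet normal 0.0000 0.0000 -1.0000
    outer loop
      vertex 17.02 25.36 0.00
      vertex 23.52 20.64 0.00
      vertex 26.00 13.00 0.00
    endloop
  endfacet
  facet normal 0.0000 0.0000 -1.0000
    outer loop
      vertex 8.98 25.36 0.00
      vertex 17.02 25.36 0.00
      vertex 26.00 13.00 0.00
    endloop
  endfacet
  facet normal 0.0000 0.0000 -1.0000
    outer loop
      vertex 2.48 20.64 0.00
      vertex 8.98 25.36 0.00
      vertex 26.00 13.00 0.00
    endloop
  endfacet
  facet normal 0.0000 0.0000 -1.0000
    outer loop
      vertex 0.00 13.00 0.00
      vertex 2.48 20.64 0.00
      vertex 26.00 13.00 0.00
    endloop
  endfacet
  facet normal 0.0000 0.0000 -1.0000
    outer loop
      vertex 2.48 5.36 0.00
      vertex 0.00 13.00 0.00
      vertex 26.00 13.00 0.00
    endloop
  endfacet
  facet normal 0.0000 0.0000 -1.0000
    outer loop
      vertex 8.98 0.64 0.00
      vertex 2.48 5.36 0.00
      vertex 26.00 13.00 0.00
    endloop
  endfacet
  facet normal 0.0000 0.0000 -1.0000
    outer loop
      vertex 17.02 0.64 0.00
      vertex 8.98 0.64 0.00
      vertex 26.00 13.00 0.00
    endloop
  endfacet
  facet normal 0.0000 0.0000 -1.0000
    outer loop
      vertex 23.52 5.36 0.00
      vertex 17.02 0.64 0.00
      vertex 26.00 13.00 0.00
    endloop
  endfacet
  facet normal 0.7129 0.2314 0.6620
    outer loop
      vertex 26.00 13.00 0.00
      vertex 23.52 20.64 0.00
      vertex 13.00 13.00 14.00
    endloop
  endfacet
  facet normal 0.4404 0.6065 0.6619
    outer loop
      vertex 23.52 20.64 0.00
      vertex 17.02 25.36 0.00
      vertex 13.00 13.00 14.00
    endloop
  endfacet
  facet normal 0.0000 0.7497 0.6618
    outer loop
      vertex 17.02 25.36 0.00
      vertex 8.98 25.36 0.00
      vertex 13.00 13.00 14.00
    endloop
  endfacet
  facet normal -0.4404 0.6065 0.6619
    outer loop
      vertex 8.98 25.36 0.00
      vertex 2.48 20.64 0.00
      vertex 13.00 13.00 14.00
    endloop
  endfacet
  facet normal -0.7129 0.2314 0.6620
    outer loop
      vertex 2.48 20.64 0.00
      vertex 0.00 13.00 0.00
      vertex 13.00 13.00 14.00
    endloop
  endfacet
  facet normal -0.7129 -0.2314 0.6620
    outer loop
      vertex 0.00 13.00 0.00
      vertex 2.48 5.36 0.00
      vertex 13.00 13.00 14.00
    endloop
  endfacet
  facet normal -0.4404 -0.6065 0.6619
    outer loop
      vertex 2.48 5.36 0.00
      vertex 8.98 0.64 0.00
      vertex 13.00 13.00 14.00
    endloop
  endfacet
  facet normal 0.0000 -0.7497 0.6618
    outer loop
      vertex 8.98 0.64 0.00
      vertex 17.02 0.64 0.00
      vertex 13.00 13.00 14.00
    endloop
  endfacet
  facet normal 0.4404 -0.6065 0.6619
    outer loop
      vertex 17.02 0.64 0.00
      vertex 23.52 5.36 0.00
      vertex 13.00 13.00 14.00
    endloop
  endfacet
  facet normal 0.7129 -0.2314 0.6620
    outer loop
      vertex 23.52 5.36 0.00
      vertex 26.00 13.00 0.00
      vertex 13.00 13.00 14.00
    endloop
  endfacet
endsolid part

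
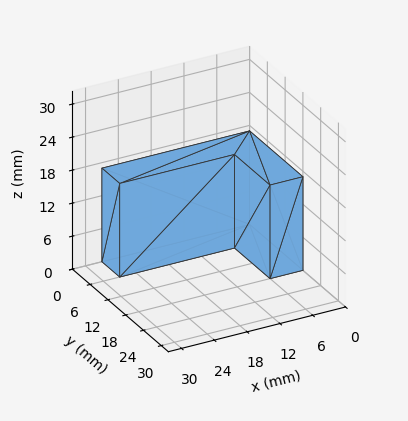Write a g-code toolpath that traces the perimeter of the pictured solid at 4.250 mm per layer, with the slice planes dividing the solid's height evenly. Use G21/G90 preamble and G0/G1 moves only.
Reading the render: the shape is an L-shaped prism: outer 27 × 18 mm, arm thicknesses ≈ 6 mm (horizontal) and 6 mm (vertical), extruded 17 mm in z (dimensions read to the nearest mm from the axis ticks). For the g-code, the solid's height is divided into equal slices at the stated Δz and each level perimeter traced with G1 moves after a G0 lift.

; perimeter-only toolpath
G21 ; units = mm
G90 ; absolute positioning
G28 ; home
; layer 1
G0 Z4.250
G0 X0.000 Y0.000
G1 X27.000 Y0.000
G1 X27.000 Y6.000
G1 X6.000 Y6.000
G1 X6.000 Y18.000
G1 X0.000 Y18.000
G1 X0.000 Y0.000
; layer 2
G0 Z8.500
G0 X0.000 Y0.000
G1 X27.000 Y0.000
G1 X27.000 Y6.000
G1 X6.000 Y6.000
G1 X6.000 Y18.000
G1 X0.000 Y18.000
G1 X0.000 Y0.000
; layer 3
G0 Z12.750
G0 X0.000 Y0.000
G1 X27.000 Y0.000
G1 X27.000 Y6.000
G1 X6.000 Y6.000
G1 X6.000 Y18.000
G1 X0.000 Y18.000
G1 X0.000 Y0.000
; layer 4
G0 Z17.000
G0 X0.000 Y0.000
G1 X27.000 Y0.000
G1 X27.000 Y6.000
G1 X6.000 Y6.000
G1 X6.000 Y18.000
G1 X0.000 Y18.000
G1 X0.000 Y0.000
M2 ; end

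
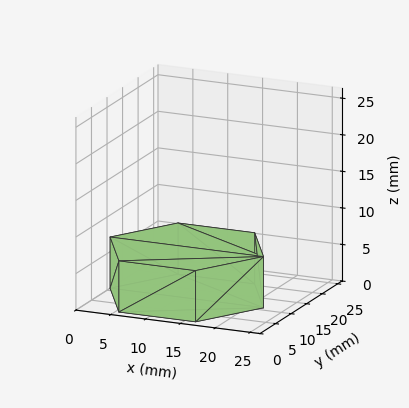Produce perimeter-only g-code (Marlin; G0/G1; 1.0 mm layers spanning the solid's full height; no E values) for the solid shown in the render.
Reading the render: the shape is a regular 6-sided prism (a cylinder approximated with 6 flat sides), circumscribed radius ≈ 11 mm, height ≈ 7 mm (dimensions read to the nearest mm from the axis ticks). For the g-code, the solid's height is divided into equal slices at the stated Δz and each level perimeter traced with G1 moves after a G0 lift.

; perimeter-only toolpath
G21 ; units = mm
G90 ; absolute positioning
G28 ; home
; layer 1
G0 Z1.0
G0 X22.0 Y11.0
G1 X16.5 Y20.5
G1 X5.5 Y20.5
G1 X0.0 Y11.0
G1 X5.5 Y1.5
G1 X16.5 Y1.5
G1 X22.0 Y11.0
; layer 2
G0 Z2.0
G0 X22.0 Y11.0
G1 X16.5 Y20.5
G1 X5.5 Y20.5
G1 X0.0 Y11.0
G1 X5.5 Y1.5
G1 X16.5 Y1.5
G1 X22.0 Y11.0
; layer 3
G0 Z3.0
G0 X22.0 Y11.0
G1 X16.5 Y20.5
G1 X5.5 Y20.5
G1 X0.0 Y11.0
G1 X5.5 Y1.5
G1 X16.5 Y1.5
G1 X22.0 Y11.0
; layer 4
G0 Z4.0
G0 X22.0 Y11.0
G1 X16.5 Y20.5
G1 X5.5 Y20.5
G1 X0.0 Y11.0
G1 X5.5 Y1.5
G1 X16.5 Y1.5
G1 X22.0 Y11.0
; layer 5
G0 Z5.0
G0 X22.0 Y11.0
G1 X16.5 Y20.5
G1 X5.5 Y20.5
G1 X0.0 Y11.0
G1 X5.5 Y1.5
G1 X16.5 Y1.5
G1 X22.0 Y11.0
; layer 6
G0 Z6.0
G0 X22.0 Y11.0
G1 X16.5 Y20.5
G1 X5.5 Y20.5
G1 X0.0 Y11.0
G1 X5.5 Y1.5
G1 X16.5 Y1.5
G1 X22.0 Y11.0
; layer 7
G0 Z7.0
G0 X22.0 Y11.0
G1 X16.5 Y20.5
G1 X5.5 Y20.5
G1 X0.0 Y11.0
G1 X5.5 Y1.5
G1 X16.5 Y1.5
G1 X22.0 Y11.0
M2 ; end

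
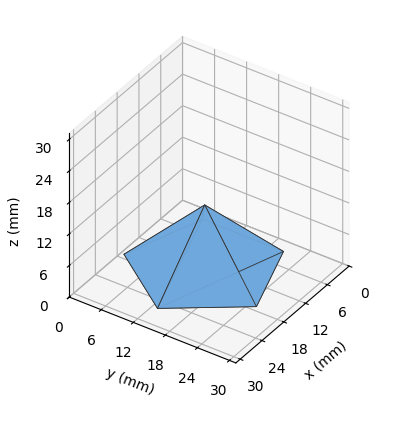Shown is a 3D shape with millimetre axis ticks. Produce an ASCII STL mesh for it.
Reading the render: the shape is a regular 5-sided pyramid, base circumscribed radius ≈ 13 mm, apex at z ≈ 12 mm (dimensions read to the nearest mm from the axis ticks). For the STL, each face is triangulated and given an outward normal.

solid part
  facet normal 0.0000 0.0000 -1.0000
    outer loop
      vertex 2.5 20.6 0.0
      vertex 17.0 25.4 0.0
      vertex 26.0 13.0 0.0
    endloop
  endfacet
  facet normal 0.0000 0.0000 -1.0000
    outer loop
      vertex 2.5 5.4 0.0
      vertex 2.5 20.6 0.0
      vertex 26.0 13.0 0.0
    endloop
  endfacet
  facet normal 0.0000 0.0000 -1.0000
    outer loop
      vertex 17.0 0.6 0.0
      vertex 2.5 5.4 0.0
      vertex 26.0 13.0 0.0
    endloop
  endfacet
  facet normal 0.6085 0.4417 0.6592
    outer loop
      vertex 26.0 13.0 0.0
      vertex 17.0 25.4 0.0
      vertex 13.0 13.0 12.0
    endloop
  endfacet
  facet normal -0.2364 0.7140 0.6590
    outer loop
      vertex 17.0 25.4 0.0
      vertex 2.5 20.6 0.0
      vertex 13.0 13.0 12.0
    endloop
  endfacet
  facet normal -0.7526 0.0000 0.6585
    outer loop
      vertex 2.5 20.6 0.0
      vertex 2.5 5.4 0.0
      vertex 13.0 13.0 12.0
    endloop
  endfacet
  facet normal -0.2364 -0.7140 0.6590
    outer loop
      vertex 2.5 5.4 0.0
      vertex 17.0 0.6 0.0
      vertex 13.0 13.0 12.0
    endloop
  endfacet
  facet normal 0.6085 -0.4417 0.6592
    outer loop
      vertex 17.0 0.6 0.0
      vertex 26.0 13.0 0.0
      vertex 13.0 13.0 12.0
    endloop
  endfacet
endsolid part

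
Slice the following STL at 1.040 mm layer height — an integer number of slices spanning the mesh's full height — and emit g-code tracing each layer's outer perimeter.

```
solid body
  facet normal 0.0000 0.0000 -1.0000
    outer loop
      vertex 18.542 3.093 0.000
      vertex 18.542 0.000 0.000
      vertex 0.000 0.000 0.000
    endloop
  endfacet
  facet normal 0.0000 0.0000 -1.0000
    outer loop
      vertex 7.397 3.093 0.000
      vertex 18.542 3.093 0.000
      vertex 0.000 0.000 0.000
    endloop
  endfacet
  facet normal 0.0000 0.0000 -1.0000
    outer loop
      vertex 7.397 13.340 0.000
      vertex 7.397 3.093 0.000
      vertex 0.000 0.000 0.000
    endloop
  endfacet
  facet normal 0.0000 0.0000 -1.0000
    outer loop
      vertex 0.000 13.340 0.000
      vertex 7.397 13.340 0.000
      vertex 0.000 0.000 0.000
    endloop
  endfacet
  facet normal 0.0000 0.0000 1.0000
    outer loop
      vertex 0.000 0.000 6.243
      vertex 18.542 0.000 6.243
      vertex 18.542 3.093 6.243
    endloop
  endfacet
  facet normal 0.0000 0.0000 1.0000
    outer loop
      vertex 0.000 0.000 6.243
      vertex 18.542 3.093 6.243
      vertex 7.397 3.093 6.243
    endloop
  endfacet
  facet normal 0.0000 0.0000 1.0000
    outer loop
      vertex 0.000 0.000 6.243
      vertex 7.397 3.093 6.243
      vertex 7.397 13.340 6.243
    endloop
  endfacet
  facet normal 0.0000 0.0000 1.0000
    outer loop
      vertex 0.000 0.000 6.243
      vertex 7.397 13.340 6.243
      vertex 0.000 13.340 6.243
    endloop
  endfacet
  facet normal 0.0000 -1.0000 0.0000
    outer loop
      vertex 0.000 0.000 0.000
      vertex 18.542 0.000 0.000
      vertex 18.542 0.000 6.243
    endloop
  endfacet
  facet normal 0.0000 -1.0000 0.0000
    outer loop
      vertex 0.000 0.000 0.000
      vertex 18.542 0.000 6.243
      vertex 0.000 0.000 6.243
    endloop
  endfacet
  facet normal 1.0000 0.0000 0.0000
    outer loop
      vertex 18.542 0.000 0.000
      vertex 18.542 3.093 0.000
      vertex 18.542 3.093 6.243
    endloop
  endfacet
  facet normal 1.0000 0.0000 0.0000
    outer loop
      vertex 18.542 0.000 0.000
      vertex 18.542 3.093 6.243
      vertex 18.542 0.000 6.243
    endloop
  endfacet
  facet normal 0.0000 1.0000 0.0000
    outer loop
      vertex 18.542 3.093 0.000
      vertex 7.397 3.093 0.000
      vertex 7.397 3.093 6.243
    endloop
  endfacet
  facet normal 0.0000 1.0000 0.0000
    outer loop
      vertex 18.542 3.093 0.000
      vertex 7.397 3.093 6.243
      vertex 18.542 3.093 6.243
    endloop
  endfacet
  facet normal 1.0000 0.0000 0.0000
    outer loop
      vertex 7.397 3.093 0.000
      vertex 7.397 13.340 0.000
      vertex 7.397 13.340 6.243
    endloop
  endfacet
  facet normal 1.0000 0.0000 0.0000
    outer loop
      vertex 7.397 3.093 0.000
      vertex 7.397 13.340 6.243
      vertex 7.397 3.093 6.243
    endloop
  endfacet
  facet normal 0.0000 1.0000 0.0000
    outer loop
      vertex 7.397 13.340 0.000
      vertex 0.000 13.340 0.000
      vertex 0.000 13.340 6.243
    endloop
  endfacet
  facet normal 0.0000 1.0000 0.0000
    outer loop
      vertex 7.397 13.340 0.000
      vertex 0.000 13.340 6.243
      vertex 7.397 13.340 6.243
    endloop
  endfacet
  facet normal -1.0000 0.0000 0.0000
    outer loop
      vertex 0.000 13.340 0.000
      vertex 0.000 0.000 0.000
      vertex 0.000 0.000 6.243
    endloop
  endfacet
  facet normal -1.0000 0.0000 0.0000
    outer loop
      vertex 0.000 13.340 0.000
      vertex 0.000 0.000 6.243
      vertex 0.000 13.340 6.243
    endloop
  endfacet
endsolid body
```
; perimeter-only toolpath
G21 ; units = mm
G90 ; absolute positioning
G28 ; home
; layer 1
G0 Z1.040
G0 X0.000 Y0.000
G1 X18.542 Y0.000
G1 X18.542 Y3.093
G1 X7.397 Y3.093
G1 X7.397 Y13.340
G1 X0.000 Y13.340
G1 X0.000 Y0.000
; layer 2
G0 Z2.081
G0 X0.000 Y0.000
G1 X18.542 Y0.000
G1 X18.542 Y3.093
G1 X7.397 Y3.093
G1 X7.397 Y13.340
G1 X0.000 Y13.340
G1 X0.000 Y0.000
; layer 3
G0 Z3.122
G0 X0.000 Y0.000
G1 X18.542 Y0.000
G1 X18.542 Y3.093
G1 X7.397 Y3.093
G1 X7.397 Y13.340
G1 X0.000 Y13.340
G1 X0.000 Y0.000
; layer 4
G0 Z4.162
G0 X0.000 Y0.000
G1 X18.542 Y0.000
G1 X18.542 Y3.093
G1 X7.397 Y3.093
G1 X7.397 Y13.340
G1 X0.000 Y13.340
G1 X0.000 Y0.000
; layer 5
G0 Z5.202
G0 X0.000 Y0.000
G1 X18.542 Y0.000
G1 X18.542 Y3.093
G1 X7.397 Y3.093
G1 X7.397 Y13.340
G1 X0.000 Y13.340
G1 X0.000 Y0.000
; layer 6
G0 Z6.243
G0 X0.000 Y0.000
G1 X18.542 Y0.000
G1 X18.542 Y3.093
G1 X7.397 Y3.093
G1 X7.397 Y13.340
G1 X0.000 Y13.340
G1 X0.000 Y0.000
M2 ; end

The solid is an L-shaped prism: outer 18.5 × 13.3 mm, arm thicknesses ≈ 3.09 mm (horizontal) and 7.4 mm (vertical), extruded 6.24 mm in z. Slicing at Δz = 1.040 mm — 6 equal slices spanning the solid's height, so layer i sits at z = i·h/6 — gives 6 non-empty perimeters. Each is a 6-segment closed polygon; G0 lifts to the layer z and rapids to the start vertex, then G1 traces the edges.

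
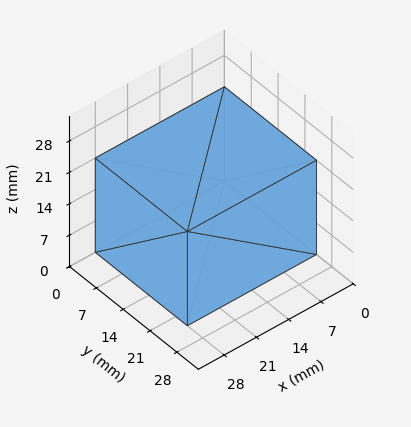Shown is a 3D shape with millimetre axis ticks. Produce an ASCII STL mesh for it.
Reading the render: the shape is a rectangular box, roughly 28 × 24 mm footprint and 21 mm tall (dimensions read to the nearest mm from the axis ticks). For the STL, each face is triangulated and given an outward normal.

solid part
  facet normal 0.0000 0.0000 -1.0000
    outer loop
      vertex 28.00 24.00 0.00
      vertex 28.00 0.00 0.00
      vertex 0.00 0.00 0.00
    endloop
  endfacet
  facet normal 0.0000 0.0000 -1.0000
    outer loop
      vertex 0.00 24.00 0.00
      vertex 28.00 24.00 0.00
      vertex 0.00 0.00 0.00
    endloop
  endfacet
  facet normal 0.0000 0.0000 1.0000
    outer loop
      vertex 0.00 0.00 21.00
      vertex 28.00 0.00 21.00
      vertex 28.00 24.00 21.00
    endloop
  endfacet
  facet normal 0.0000 0.0000 1.0000
    outer loop
      vertex 0.00 0.00 21.00
      vertex 28.00 24.00 21.00
      vertex 0.00 24.00 21.00
    endloop
  endfacet
  facet normal 0.0000 -1.0000 0.0000
    outer loop
      vertex 0.00 0.00 0.00
      vertex 28.00 0.00 0.00
      vertex 28.00 0.00 21.00
    endloop
  endfacet
  facet normal 0.0000 -1.0000 0.0000
    outer loop
      vertex 0.00 0.00 0.00
      vertex 28.00 0.00 21.00
      vertex 0.00 0.00 21.00
    endloop
  endfacet
  facet normal 0.0000 1.0000 0.0000
    outer loop
      vertex 28.00 24.00 21.00
      vertex 28.00 24.00 0.00
      vertex 0.00 24.00 0.00
    endloop
  endfacet
  facet normal 0.0000 1.0000 0.0000
    outer loop
      vertex 0.00 24.00 21.00
      vertex 28.00 24.00 21.00
      vertex 0.00 24.00 0.00
    endloop
  endfacet
  facet normal -1.0000 0.0000 0.0000
    outer loop
      vertex 0.00 24.00 21.00
      vertex 0.00 24.00 0.00
      vertex 0.00 0.00 0.00
    endloop
  endfacet
  facet normal -1.0000 0.0000 0.0000
    outer loop
      vertex 0.00 0.00 21.00
      vertex 0.00 24.00 21.00
      vertex 0.00 0.00 0.00
    endloop
  endfacet
  facet normal 1.0000 0.0000 0.0000
    outer loop
      vertex 28.00 0.00 0.00
      vertex 28.00 24.00 0.00
      vertex 28.00 24.00 21.00
    endloop
  endfacet
  facet normal 1.0000 0.0000 0.0000
    outer loop
      vertex 28.00 0.00 0.00
      vertex 28.00 24.00 21.00
      vertex 28.00 0.00 21.00
    endloop
  endfacet
endsolid part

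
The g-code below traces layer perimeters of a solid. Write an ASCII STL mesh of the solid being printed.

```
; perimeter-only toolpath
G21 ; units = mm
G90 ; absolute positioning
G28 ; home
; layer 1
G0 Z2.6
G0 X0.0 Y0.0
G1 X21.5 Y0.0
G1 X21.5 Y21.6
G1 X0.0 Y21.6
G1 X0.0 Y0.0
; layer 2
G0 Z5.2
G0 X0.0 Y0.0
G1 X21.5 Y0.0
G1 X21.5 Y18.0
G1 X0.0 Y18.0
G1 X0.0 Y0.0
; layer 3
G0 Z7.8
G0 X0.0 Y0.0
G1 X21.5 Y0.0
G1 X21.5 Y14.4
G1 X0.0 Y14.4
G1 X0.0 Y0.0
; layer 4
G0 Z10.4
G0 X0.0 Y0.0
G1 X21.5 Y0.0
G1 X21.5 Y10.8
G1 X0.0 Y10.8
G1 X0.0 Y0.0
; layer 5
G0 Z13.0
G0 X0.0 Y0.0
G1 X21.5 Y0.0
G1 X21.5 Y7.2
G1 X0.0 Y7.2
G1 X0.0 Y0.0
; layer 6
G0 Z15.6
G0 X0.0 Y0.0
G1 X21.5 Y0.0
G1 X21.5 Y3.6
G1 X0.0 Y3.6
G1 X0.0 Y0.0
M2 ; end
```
solid part
  facet normal 0.0000 0.0000 -1.0000
    outer loop
      vertex 21.5 25.2 0.0
      vertex 21.5 0.0 0.0
      vertex 0.0 0.0 0.0
    endloop
  endfacet
  facet normal 0.0000 0.0000 -1.0000
    outer loop
      vertex 0.0 25.2 0.0
      vertex 21.5 25.2 0.0
      vertex 0.0 0.0 0.0
    endloop
  endfacet
  facet normal 0.0000 -1.0000 0.0000
    outer loop
      vertex 0.0 0.0 0.0
      vertex 21.5 0.0 0.0
      vertex 21.5 0.0 18.2
    endloop
  endfacet
  facet normal 0.0000 -1.0000 0.0000
    outer loop
      vertex 0.0 0.0 0.0
      vertex 21.5 0.0 18.2
      vertex 0.0 0.0 18.2
    endloop
  endfacet
  facet normal 0.0000 0.5855 0.8107
    outer loop
      vertex 0.0 0.0 18.2
      vertex 21.5 0.0 18.2
      vertex 21.5 25.2 0.0
    endloop
  endfacet
  facet normal 0.0000 0.5855 0.8107
    outer loop
      vertex 0.0 0.0 18.2
      vertex 21.5 25.2 0.0
      vertex 0.0 25.2 0.0
    endloop
  endfacet
  facet normal -1.0000 0.0000 0.0000
    outer loop
      vertex 0.0 0.0 18.2
      vertex 0.0 25.2 0.0
      vertex 0.0 0.0 0.0
    endloop
  endfacet
  facet normal 1.0000 0.0000 0.0000
    outer loop
      vertex 21.5 0.0 0.0
      vertex 21.5 25.2 0.0
      vertex 21.5 0.0 18.2
    endloop
  endfacet
endsolid part

The G0 Z moves step by Δz≈2.6 mm. The G1 loops shrink linearly with z, so the solid tapers from its base footprint up to z≈18.2. Closing with a flat bottom cap and the tapered top and triangulating gives 8 facets — a wedge (ramp): 21.5 × 25.2 mm base, rising to 18.2 mm along the y=0 edge and sloping linearly to z=0 at y=25.2.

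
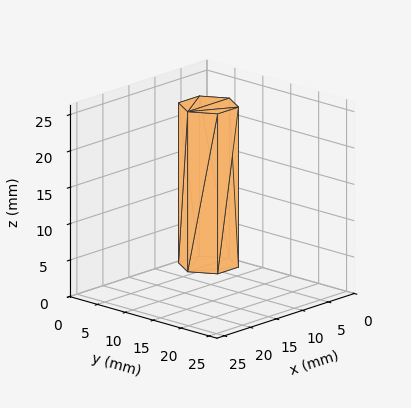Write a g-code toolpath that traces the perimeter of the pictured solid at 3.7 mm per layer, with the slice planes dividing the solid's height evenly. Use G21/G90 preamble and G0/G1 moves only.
Reading the render: the shape is a regular 6-sided prism (a cylinder approximated with 6 flat sides), circumscribed radius ≈ 4 mm, height ≈ 22 mm (dimensions read to the nearest mm from the axis ticks). For the g-code, the solid's height is divided into equal slices at the stated Δz and each level perimeter traced with G1 moves after a G0 lift.

; perimeter-only toolpath
G21 ; units = mm
G90 ; absolute positioning
G28 ; home
; layer 1
G0 Z3.7
G0 X8.0 Y4.0
G1 X6.0 Y7.5
G1 X2.0 Y7.5
G1 X0.0 Y4.0
G1 X2.0 Y0.5
G1 X6.0 Y0.5
G1 X8.0 Y4.0
; layer 2
G0 Z7.3
G0 X8.0 Y4.0
G1 X6.0 Y7.5
G1 X2.0 Y7.5
G1 X0.0 Y4.0
G1 X2.0 Y0.5
G1 X6.0 Y0.5
G1 X8.0 Y4.0
; layer 3
G0 Z11.0
G0 X8.0 Y4.0
G1 X6.0 Y7.5
G1 X2.0 Y7.5
G1 X0.0 Y4.0
G1 X2.0 Y0.5
G1 X6.0 Y0.5
G1 X8.0 Y4.0
; layer 4
G0 Z14.7
G0 X8.0 Y4.0
G1 X6.0 Y7.5
G1 X2.0 Y7.5
G1 X0.0 Y4.0
G1 X2.0 Y0.5
G1 X6.0 Y0.5
G1 X8.0 Y4.0
; layer 5
G0 Z18.3
G0 X8.0 Y4.0
G1 X6.0 Y7.5
G1 X2.0 Y7.5
G1 X0.0 Y4.0
G1 X2.0 Y0.5
G1 X6.0 Y0.5
G1 X8.0 Y4.0
; layer 6
G0 Z22.0
G0 X8.0 Y4.0
G1 X6.0 Y7.5
G1 X2.0 Y7.5
G1 X0.0 Y4.0
G1 X2.0 Y0.5
G1 X6.0 Y0.5
G1 X8.0 Y4.0
M2 ; end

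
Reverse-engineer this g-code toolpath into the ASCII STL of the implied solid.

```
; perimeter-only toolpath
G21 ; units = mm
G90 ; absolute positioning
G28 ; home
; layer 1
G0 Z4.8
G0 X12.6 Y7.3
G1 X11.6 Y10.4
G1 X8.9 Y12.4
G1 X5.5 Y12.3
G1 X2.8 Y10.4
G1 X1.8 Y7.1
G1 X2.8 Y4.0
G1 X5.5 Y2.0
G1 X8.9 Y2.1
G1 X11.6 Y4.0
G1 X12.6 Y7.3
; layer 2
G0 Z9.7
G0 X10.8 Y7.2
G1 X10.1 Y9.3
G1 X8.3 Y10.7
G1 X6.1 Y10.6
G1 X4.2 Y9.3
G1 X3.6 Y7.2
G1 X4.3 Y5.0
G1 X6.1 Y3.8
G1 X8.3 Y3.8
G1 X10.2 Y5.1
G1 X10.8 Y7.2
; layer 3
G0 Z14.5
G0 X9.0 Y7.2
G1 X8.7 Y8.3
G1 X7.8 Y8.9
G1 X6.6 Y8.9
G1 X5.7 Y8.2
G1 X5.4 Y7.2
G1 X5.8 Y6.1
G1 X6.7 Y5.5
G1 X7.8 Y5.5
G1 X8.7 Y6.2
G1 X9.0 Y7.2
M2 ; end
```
solid part
  facet normal 0.0000 0.0000 -1.0000
    outer loop
      vertex 9.4 14.1 0.0
      vertex 13.0 11.5 0.0
      vertex 14.4 7.3 0.0
    endloop
  endfacet
  facet normal 0.0000 0.0000 -1.0000
    outer loop
      vertex 4.9 14.0 0.0
      vertex 9.4 14.1 0.0
      vertex 14.4 7.3 0.0
    endloop
  endfacet
  facet normal 0.0000 0.0000 -1.0000
    outer loop
      vertex 1.3 11.4 0.0
      vertex 4.9 14.0 0.0
      vertex 14.4 7.3 0.0
    endloop
  endfacet
  facet normal 0.0000 0.0000 -1.0000
    outer loop
      vertex 0.0 7.1 0.0
      vertex 1.3 11.4 0.0
      vertex 14.4 7.3 0.0
    endloop
  endfacet
  facet normal 0.0000 0.0000 -1.0000
    outer loop
      vertex 1.4 2.9 0.0
      vertex 0.0 7.1 0.0
      vertex 14.4 7.3 0.0
    endloop
  endfacet
  facet normal 0.0000 0.0000 -1.0000
    outer loop
      vertex 5.0 0.3 0.0
      vertex 1.4 2.9 0.0
      vertex 14.4 7.3 0.0
    endloop
  endfacet
  facet normal 0.0000 0.0000 -1.0000
    outer loop
      vertex 9.5 0.4 0.0
      vertex 5.0 0.3 0.0
      vertex 14.4 7.3 0.0
    endloop
  endfacet
  facet normal 0.0000 0.0000 -1.0000
    outer loop
      vertex 13.1 3.0 0.0
      vertex 9.5 0.4 0.0
      vertex 14.4 7.3 0.0
    endloop
  endfacet
  facet normal 0.8944 0.2981 0.3335
    outer loop
      vertex 14.4 7.3 0.0
      vertex 13.0 11.5 0.0
      vertex 7.2 7.2 19.4
    endloop
  endfacet
  facet normal 0.5518 0.7640 0.3343
    outer loop
      vertex 13.0 11.5 0.0
      vertex 9.4 14.1 0.0
      vertex 7.2 7.2 19.4
    endloop
  endfacet
  facet normal -0.0209 0.9427 0.3329
    outer loop
      vertex 9.4 14.1 0.0
      vertex 4.9 14.0 0.0
      vertex 7.2 7.2 19.4
    endloop
  endfacet
  facet normal -0.5520 0.7643 0.3333
    outer loop
      vertex 4.9 14.0 0.0
      vertex 1.3 11.4 0.0
      vertex 7.2 7.2 19.4
    endloop
  endfacet
  facet normal -0.9024 0.2728 0.3335
    outer loop
      vertex 1.3 11.4 0.0
      vertex 0.0 7.1 0.0
      vertex 7.2 7.2 19.4
    endloop
  endfacet
  facet normal -0.8944 -0.2981 0.3335
    outer loop
      vertex 0.0 7.1 0.0
      vertex 1.4 2.9 0.0
      vertex 7.2 7.2 19.4
    endloop
  endfacet
  facet normal -0.5518 -0.7640 0.3343
    outer loop
      vertex 1.4 2.9 0.0
      vertex 5.0 0.3 0.0
      vertex 7.2 7.2 19.4
    endloop
  endfacet
  facet normal 0.0209 -0.9427 0.3329
    outer loop
      vertex 5.0 0.3 0.0
      vertex 9.5 0.4 0.0
      vertex 7.2 7.2 19.4
    endloop
  endfacet
  facet normal 0.5520 -0.7643 0.3333
    outer loop
      vertex 9.5 0.4 0.0
      vertex 13.1 3.0 0.0
      vertex 7.2 7.2 19.4
    endloop
  endfacet
  facet normal 0.9024 -0.2728 0.3335
    outer loop
      vertex 13.1 3.0 0.0
      vertex 14.4 7.3 0.0
      vertex 7.2 7.2 19.4
    endloop
  endfacet
endsolid part

The G0 Z moves step by Δz≈4.8 mm. The G1 loops shrink linearly with z, so the solid tapers from its base footprint up to z≈19.4. Closing with a flat bottom cap and the tapered top and triangulating gives 18 facets — a regular 10-sided pyramid, base circumscribed radius ≈ 7.2 mm, apex at z ≈ 19.4 mm.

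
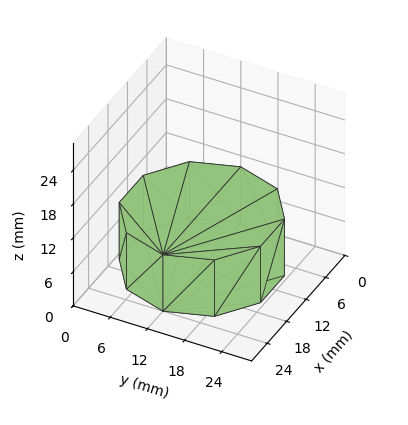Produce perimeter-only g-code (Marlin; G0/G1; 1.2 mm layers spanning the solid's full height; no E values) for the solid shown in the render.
Reading the render: the shape is a regular 10-sided prism (a cylinder approximated with 10 flat sides), circumscribed radius ≈ 12 mm, height ≈ 10 mm (dimensions read to the nearest mm from the axis ticks). For the g-code, the solid's height is divided into equal slices at the stated Δz and each level perimeter traced with G1 moves after a G0 lift.

; perimeter-only toolpath
G21 ; units = mm
G90 ; absolute positioning
G28 ; home
; layer 1
G0 Z1.2
G0 X24.0 Y12.0
G1 X21.7 Y19.1
G1 X15.7 Y23.4
G1 X8.3 Y23.4
G1 X2.3 Y19.1
G1 X0.0 Y12.0
G1 X2.3 Y4.9
G1 X8.3 Y0.6
G1 X15.7 Y0.6
G1 X21.7 Y4.9
G1 X24.0 Y12.0
; layer 2
G0 Z2.5
G0 X24.0 Y12.0
G1 X21.7 Y19.1
G1 X15.7 Y23.4
G1 X8.3 Y23.4
G1 X2.3 Y19.1
G1 X0.0 Y12.0
G1 X2.3 Y4.9
G1 X8.3 Y0.6
G1 X15.7 Y0.6
G1 X21.7 Y4.9
G1 X24.0 Y12.0
; layer 3
G0 Z3.8
G0 X24.0 Y12.0
G1 X21.7 Y19.1
G1 X15.7 Y23.4
G1 X8.3 Y23.4
G1 X2.3 Y19.1
G1 X0.0 Y12.0
G1 X2.3 Y4.9
G1 X8.3 Y0.6
G1 X15.7 Y0.6
G1 X21.7 Y4.9
G1 X24.0 Y12.0
; layer 4
G0 Z5.0
G0 X24.0 Y12.0
G1 X21.7 Y19.1
G1 X15.7 Y23.4
G1 X8.3 Y23.4
G1 X2.3 Y19.1
G1 X0.0 Y12.0
G1 X2.3 Y4.9
G1 X8.3 Y0.6
G1 X15.7 Y0.6
G1 X21.7 Y4.9
G1 X24.0 Y12.0
; layer 5
G0 Z6.2
G0 X24.0 Y12.0
G1 X21.7 Y19.1
G1 X15.7 Y23.4
G1 X8.3 Y23.4
G1 X2.3 Y19.1
G1 X0.0 Y12.0
G1 X2.3 Y4.9
G1 X8.3 Y0.6
G1 X15.7 Y0.6
G1 X21.7 Y4.9
G1 X24.0 Y12.0
; layer 6
G0 Z7.5
G0 X24.0 Y12.0
G1 X21.7 Y19.1
G1 X15.7 Y23.4
G1 X8.3 Y23.4
G1 X2.3 Y19.1
G1 X0.0 Y12.0
G1 X2.3 Y4.9
G1 X8.3 Y0.6
G1 X15.7 Y0.6
G1 X21.7 Y4.9
G1 X24.0 Y12.0
; layer 7
G0 Z8.8
G0 X24.0 Y12.0
G1 X21.7 Y19.1
G1 X15.7 Y23.4
G1 X8.3 Y23.4
G1 X2.3 Y19.1
G1 X0.0 Y12.0
G1 X2.3 Y4.9
G1 X8.3 Y0.6
G1 X15.7 Y0.6
G1 X21.7 Y4.9
G1 X24.0 Y12.0
; layer 8
G0 Z10.0
G0 X24.0 Y12.0
G1 X21.7 Y19.1
G1 X15.7 Y23.4
G1 X8.3 Y23.4
G1 X2.3 Y19.1
G1 X0.0 Y12.0
G1 X2.3 Y4.9
G1 X8.3 Y0.6
G1 X15.7 Y0.6
G1 X21.7 Y4.9
G1 X24.0 Y12.0
M2 ; end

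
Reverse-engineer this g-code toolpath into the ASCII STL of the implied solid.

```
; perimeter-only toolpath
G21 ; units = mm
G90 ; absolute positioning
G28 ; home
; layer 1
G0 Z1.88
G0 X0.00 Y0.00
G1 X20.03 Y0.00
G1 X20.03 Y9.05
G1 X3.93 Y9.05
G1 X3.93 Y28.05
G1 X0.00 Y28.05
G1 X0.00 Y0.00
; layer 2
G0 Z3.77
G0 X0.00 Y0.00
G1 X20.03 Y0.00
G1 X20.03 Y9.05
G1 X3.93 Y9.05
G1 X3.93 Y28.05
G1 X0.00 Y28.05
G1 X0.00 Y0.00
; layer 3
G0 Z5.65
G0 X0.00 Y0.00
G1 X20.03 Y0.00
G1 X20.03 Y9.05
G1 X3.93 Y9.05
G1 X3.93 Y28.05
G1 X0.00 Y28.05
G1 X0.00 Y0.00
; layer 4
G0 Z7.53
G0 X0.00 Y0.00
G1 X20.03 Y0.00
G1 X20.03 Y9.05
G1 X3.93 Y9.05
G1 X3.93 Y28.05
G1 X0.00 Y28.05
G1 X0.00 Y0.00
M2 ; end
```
solid part
  facet normal 0.0000 0.0000 -1.0000
    outer loop
      vertex 20.03 9.05 0.00
      vertex 20.03 0.00 0.00
      vertex 0.00 0.00 0.00
    endloop
  endfacet
  facet normal 0.0000 0.0000 -1.0000
    outer loop
      vertex 3.93 9.05 0.00
      vertex 20.03 9.05 0.00
      vertex 0.00 0.00 0.00
    endloop
  endfacet
  facet normal 0.0000 0.0000 -1.0000
    outer loop
      vertex 3.93 28.05 0.00
      vertex 3.93 9.05 0.00
      vertex 0.00 0.00 0.00
    endloop
  endfacet
  facet normal 0.0000 0.0000 -1.0000
    outer loop
      vertex 0.00 28.05 0.00
      vertex 3.93 28.05 0.00
      vertex 0.00 0.00 0.00
    endloop
  endfacet
  facet normal 0.0000 0.0000 1.0000
    outer loop
      vertex 0.00 0.00 7.53
      vertex 20.03 0.00 7.53
      vertex 20.03 9.05 7.53
    endloop
  endfacet
  facet normal 0.0000 0.0000 1.0000
    outer loop
      vertex 0.00 0.00 7.53
      vertex 20.03 9.05 7.53
      vertex 3.93 9.05 7.53
    endloop
  endfacet
  facet normal 0.0000 0.0000 1.0000
    outer loop
      vertex 0.00 0.00 7.53
      vertex 3.93 9.05 7.53
      vertex 3.93 28.05 7.53
    endloop
  endfacet
  facet normal 0.0000 0.0000 1.0000
    outer loop
      vertex 0.00 0.00 7.53
      vertex 3.93 28.05 7.53
      vertex 0.00 28.05 7.53
    endloop
  endfacet
  facet normal 0.0000 -1.0000 0.0000
    outer loop
      vertex 0.00 0.00 0.00
      vertex 20.03 0.00 0.00
      vertex 20.03 0.00 7.53
    endloop
  endfacet
  facet normal 0.0000 -1.0000 0.0000
    outer loop
      vertex 0.00 0.00 0.00
      vertex 20.03 0.00 7.53
      vertex 0.00 0.00 7.53
    endloop
  endfacet
  facet normal 1.0000 0.0000 0.0000
    outer loop
      vertex 20.03 0.00 0.00
      vertex 20.03 9.05 0.00
      vertex 20.03 9.05 7.53
    endloop
  endfacet
  facet normal 1.0000 0.0000 0.0000
    outer loop
      vertex 20.03 0.00 0.00
      vertex 20.03 9.05 7.53
      vertex 20.03 0.00 7.53
    endloop
  endfacet
  facet normal 0.0000 1.0000 0.0000
    outer loop
      vertex 20.03 9.05 0.00
      vertex 3.93 9.05 0.00
      vertex 3.93 9.05 7.53
    endloop
  endfacet
  facet normal 0.0000 1.0000 0.0000
    outer loop
      vertex 20.03 9.05 0.00
      vertex 3.93 9.05 7.53
      vertex 20.03 9.05 7.53
    endloop
  endfacet
  facet normal 1.0000 0.0000 0.0000
    outer loop
      vertex 3.93 9.05 0.00
      vertex 3.93 28.05 0.00
      vertex 3.93 28.05 7.53
    endloop
  endfacet
  facet normal 1.0000 0.0000 0.0000
    outer loop
      vertex 3.93 9.05 0.00
      vertex 3.93 28.05 7.53
      vertex 3.93 9.05 7.53
    endloop
  endfacet
  facet normal 0.0000 1.0000 0.0000
    outer loop
      vertex 3.93 28.05 0.00
      vertex 0.00 28.05 0.00
      vertex 0.00 28.05 7.53
    endloop
  endfacet
  facet normal 0.0000 1.0000 0.0000
    outer loop
      vertex 3.93 28.05 0.00
      vertex 0.00 28.05 7.53
      vertex 3.93 28.05 7.53
    endloop
  endfacet
  facet normal -1.0000 0.0000 0.0000
    outer loop
      vertex 0.00 28.05 0.00
      vertex 0.00 0.00 0.00
      vertex 0.00 0.00 7.53
    endloop
  endfacet
  facet normal -1.0000 0.0000 0.0000
    outer loop
      vertex 0.00 28.05 0.00
      vertex 0.00 0.00 7.53
      vertex 0.00 28.05 7.53
    endloop
  endfacet
endsolid part

The G0 Z moves step by Δz≈1.88 mm. Every layer's G1 loop is the same polygon, so the solid is a straight extrusion of it from z=0 to z≈7.53. Closing with flat bottom and top caps and triangulating gives 20 facets — an L-shaped prism: outer 20 × 28.1 mm, arm thicknesses ≈ 9.05 mm (horizontal) and 3.93 mm (vertical), extruded 7.53 mm in z.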